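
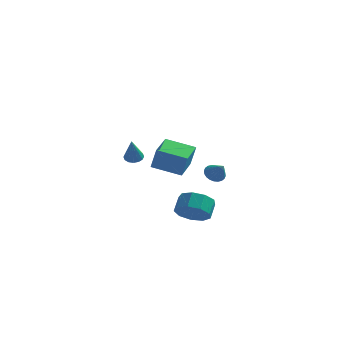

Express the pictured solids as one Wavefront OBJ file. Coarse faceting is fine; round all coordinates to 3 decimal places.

v 0.161 -1.145 -2.106
v 1.039 -0.87 -2.444
v 1.036 -0.06 -1.792
v 0.159 -0.335 -1.454
v 0.554 -0.581 -2.805
v 0.551 0.229 -2.153
v -0.115 -0.556 -2.839
v -0.118 0.254 -2.187
v -0.655 -0.807 -2.53
v -0.658 0.003 -1.878
v -0.812 -1.216 -2.023
v -0.815 -0.406 -1.37
v -0.514 -1.592 -1.555
v -0.517 -0.782 -0.902
v 0.1 -1.759 -1.345
v 0.097 -0.949 -0.692
v 0.743 -1.638 -1.491
v 0.74 -0.828 -0.839
v 1.114 -1.287 -1.925
v 1.111 -0.477 -1.273
v -3.433 2.837 -0.792
v -3.063 2.689 0.55
v -3.484 4.525 -0.592
v -3.114 4.377 0.75
v -1.726 2.943 -1.25
v -1.356 2.795 0.092
v -1.777 4.631 -1.05
v -1.407 4.483 0.292
v 0.054 3.137 -0.945
v 0.495 3.582 -1.017
v 0.686 2.643 -0.135
v 0.352 3.683 -0.844
v 0.164 3.701 -0.686
v -0.04 3.633 -0.568
v -0.23 3.49 -0.507
v -0.377 3.293 -0.513
v -0.459 3.072 -0.585
v -0.462 2.862 -0.711
v -0.386 2.693 -0.873
v -0.244 2.592 -1.046
v -0.056 2.574 -1.204
v 0.149 2.642 -1.322
v 0.339 2.785 -1.382
v 0.486 2.982 -1.377
v 0.567 3.203 -1.305
v 0.57 3.413 -1.179
v -2.205 -3.339 2.461
v -1.841 -3.639 2.269
v -2.075 -4.021 3.779
v -1.713 -3.43 2.365
v -1.717 -3.195 2.487
v -1.851 -2.999 2.602
v -2.081 -2.895 2.679
v -2.344 -2.909 2.698
v -2.57 -3.038 2.653
v -2.698 -3.248 2.557
v -2.694 -3.482 2.435
v -2.559 -3.678 2.321
v -2.33 -3.783 2.243
v -2.067 -3.769 2.225
f 2 1 5
f 2 5 3
f 3 5 6
f 3 6 4
f 5 1 7
f 5 7 6
f 6 7 8
f 6 8 4
f 7 1 9
f 7 9 8
f 8 9 10
f 8 10 4
f 9 1 11
f 9 11 10
f 10 11 12
f 10 12 4
f 11 1 13
f 11 13 12
f 12 13 14
f 12 14 4
f 13 1 15
f 13 15 14
f 14 15 16
f 14 16 4
f 15 1 17
f 15 17 16
f 16 17 18
f 16 18 4
f 17 1 19
f 17 19 18
f 18 19 20
f 18 20 4
f 19 1 2
f 19 2 20
f 20 2 3
f 20 3 4
f 22 24 21
f 25 22 21
f 21 24 23
f 23 25 21
f 22 28 24
f 26 22 25
f 26 28 22
f 24 28 23
f 27 25 23
f 23 28 27
f 27 26 25
f 28 26 27
f 30 29 32
f 30 32 31
f 32 29 33
f 32 33 31
f 33 29 34
f 33 34 31
f 34 29 35
f 34 35 31
f 35 29 36
f 35 36 31
f 36 29 37
f 36 37 31
f 37 29 38
f 37 38 31
f 38 29 39
f 38 39 31
f 39 29 40
f 39 40 31
f 40 29 41
f 40 41 31
f 41 29 42
f 41 42 31
f 42 29 43
f 42 43 31
f 43 29 44
f 43 44 31
f 44 29 45
f 44 45 31
f 45 29 46
f 45 46 31
f 46 29 30
f 46 30 31
f 48 47 50
f 48 50 49
f 50 47 51
f 50 51 49
f 51 47 52
f 51 52 49
f 52 47 53
f 52 53 49
f 53 47 54
f 53 54 49
f 54 47 55
f 54 55 49
f 55 47 56
f 55 56 49
f 56 47 57
f 56 57 49
f 57 47 58
f 57 58 49
f 58 47 59
f 58 59 49
f 59 47 60
f 59 60 49
f 60 47 48
f 60 48 49



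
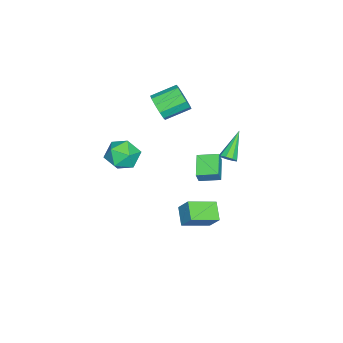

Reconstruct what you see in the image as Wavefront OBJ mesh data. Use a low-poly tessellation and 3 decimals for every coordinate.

v -0.825 2.369 -4.175
v -0.472 3.109 -3.089
v 0.209 2.933 -4.895
v 0.562 3.673 -3.81
v 0.358 0.947 -3.59
v 0.711 1.687 -2.505
v 1.392 1.511 -4.311
v 1.745 2.251 -3.225
v 0.424 2.308 1.359
v 0.776 2.252 2.153
v 0.111 3.591 1.589
v 0.463 3.534 2.383
v 1.857 2.766 0.757
v 2.209 2.709 1.551
v 1.544 4.048 0.987
v 1.896 3.992 1.781
v -1.83 -1.183 3.598
v -1.185 -1.103 4.345
v -2.146 0.244 5.029
v -2.79 0.163 4.282
v -0.996 -0.738 3.892
v -1.957 0.609 4.576
v -1.125 -0.543 3.327
v -2.086 0.804 4.011
v -1.524 -0.592 2.865
v -2.484 0.754 3.549
v -2.039 -0.868 2.683
v -3 0.479 3.367
v -2.474 -1.264 2.851
v -3.435 0.083 3.535
v -2.663 -1.629 3.304
v -3.624 -0.282 3.988
v -2.534 -1.824 3.869
v -3.495 -0.477 4.553
v -2.136 -1.774 4.331
v -3.096 -0.428 5.015
v -1.62 -1.499 4.513
v -2.581 -0.152 5.197
v -2.158 3.243 -0.24
v -1.837 3.635 0.099
v -3.822 3.397 1.16
v -2.058 3.842 -0.188
v -2.327 3.769 -0.498
v -2.516 3.45 -0.689
v -2.538 3.033 -0.669
v -2.382 2.715 -0.448
v -2.122 2.644 -0.131
v -1.878 2.853 0.136
v -1.765 3.244 0.226
v 3.643 -0.652 2.472
v 4.278 -1.581 2.854
v 2.042 -1.459 3.166
v 2.677 -2.388 3.548
v 2.807 -1.327 4.066
v 3.796 -0.828 3.637
v 2.524 -2.212 2.383
v 3.513 -1.713 1.954
v 3.586 -2.545 2.799
v 3.761 -1.999 3.839
v 2.559 -1.041 2.181
v 2.734 -0.495 3.221
f 2 4 1
f 5 2 1
f 1 4 3
f 3 5 1
f 2 8 4
f 6 2 5
f 6 8 2
f 4 8 3
f 7 5 3
f 3 8 7
f 7 6 5
f 8 6 7
f 10 12 9
f 13 10 9
f 9 12 11
f 11 13 9
f 10 16 12
f 14 10 13
f 14 16 10
f 12 16 11
f 15 13 11
f 11 16 15
f 15 14 13
f 16 14 15
f 18 17 21
f 18 21 19
f 19 21 22
f 19 22 20
f 21 17 23
f 21 23 22
f 22 23 24
f 22 24 20
f 23 17 25
f 23 25 24
f 24 25 26
f 24 26 20
f 25 17 27
f 25 27 26
f 26 27 28
f 26 28 20
f 27 17 29
f 27 29 28
f 28 29 30
f 28 30 20
f 29 17 31
f 29 31 30
f 30 31 32
f 30 32 20
f 31 17 33
f 31 33 32
f 32 33 34
f 32 34 20
f 33 17 35
f 33 35 34
f 34 35 36
f 34 36 20
f 35 17 37
f 35 37 36
f 36 37 38
f 36 38 20
f 37 17 18
f 37 18 38
f 38 18 19
f 38 19 20
f 40 39 42
f 40 42 41
f 42 39 43
f 42 43 41
f 43 39 44
f 43 44 41
f 44 39 45
f 44 45 41
f 45 39 46
f 45 46 41
f 46 39 47
f 46 47 41
f 47 39 48
f 47 48 41
f 48 39 49
f 48 49 41
f 49 39 40
f 49 40 41
f 50 61 55
f 50 55 51
f 50 51 57
f 50 57 60
f 50 60 61
f 51 55 59
f 55 61 54
f 61 60 52
f 60 57 56
f 57 51 58
f 53 59 54
f 53 54 52
f 53 52 56
f 53 56 58
f 53 58 59
f 54 59 55
f 52 54 61
f 56 52 60
f 58 56 57
f 59 58 51



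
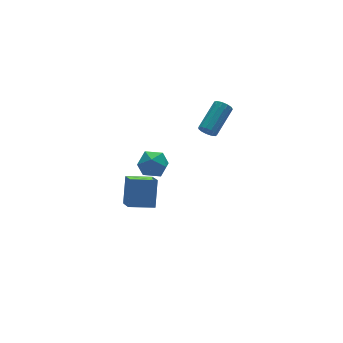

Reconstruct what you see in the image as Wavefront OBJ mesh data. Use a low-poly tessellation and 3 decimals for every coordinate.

v -0.789 1.864 -0.653
v -0.143 1.423 -1.222
v -0.737 0.657 0.342
v -0.091 0.216 -0.227
v 0.158 1.014 0.259
v 0.126 1.76 -0.356
v -1.006 0.32 -0.524
v -1.038 1.066 -1.139
v -0.277 0.469 -1.142
v 0.442 0.898 -0.659
v -1.322 1.182 -0.221
v -0.603 1.611 0.262
v 2.075 -0.399 2.295
v 2.423 -0.637 1.941
v 3.932 0.241 2.831
v 3.585 0.479 3.185
v 2.34 -0.367 1.814
v 3.849 0.512 2.704
v 2.174 -0.107 1.84
v 3.683 0.772 2.729
v 1.976 0.06 2.01
v 3.485 0.939 2.9
v 1.81 0.082 2.271
v 3.319 0.96 3.16
v 1.728 -0.05 2.539
v 3.237 0.829 3.429
v 1.756 -0.292 2.73
v 3.266 0.587 3.62
v 1.886 -0.569 2.783
v 3.395 0.31 3.673
v 2.076 -0.791 2.681
v 3.585 0.087 3.571
v 2.266 -0.89 2.456
v 3.775 -0.011 3.346
v 2.395 -0.832 2.181
v 3.904 0.047 3.07
v -3.264 -3.718 1.274
v -3.532 -4.735 1.93
v -4.539 -3.222 1.52
v -4.808 -4.239 2.176
v -2.712 -2.981 2.644
v -2.981 -3.998 3.3
v -3.988 -2.485 2.89
v -4.256 -3.502 3.546
f 1 12 6
f 1 6 2
f 1 2 8
f 1 8 11
f 1 11 12
f 2 6 10
f 6 12 5
f 12 11 3
f 11 8 7
f 8 2 9
f 4 10 5
f 4 5 3
f 4 3 7
f 4 7 9
f 4 9 10
f 5 10 6
f 3 5 12
f 7 3 11
f 9 7 8
f 10 9 2
f 14 13 17
f 14 17 15
f 15 17 18
f 15 18 16
f 17 13 19
f 17 19 18
f 18 19 20
f 18 20 16
f 19 13 21
f 19 21 20
f 20 21 22
f 20 22 16
f 21 13 23
f 21 23 22
f 22 23 24
f 22 24 16
f 23 13 25
f 23 25 24
f 24 25 26
f 24 26 16
f 25 13 27
f 25 27 26
f 26 27 28
f 26 28 16
f 27 13 29
f 27 29 28
f 28 29 30
f 28 30 16
f 29 13 31
f 29 31 30
f 30 31 32
f 30 32 16
f 31 13 33
f 31 33 32
f 32 33 34
f 32 34 16
f 33 13 35
f 33 35 34
f 34 35 36
f 34 36 16
f 35 13 14
f 35 14 36
f 36 14 15
f 36 15 16
f 38 40 37
f 41 38 37
f 37 40 39
f 39 41 37
f 38 44 40
f 42 38 41
f 42 44 38
f 40 44 39
f 43 41 39
f 39 44 43
f 43 42 41
f 44 42 43



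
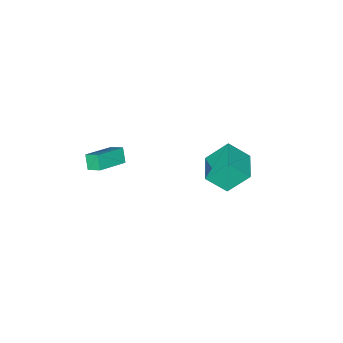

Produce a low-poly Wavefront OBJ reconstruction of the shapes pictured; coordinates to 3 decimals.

v 3.338 -2.352 4.273
v 3.163 -1.589 4.696
v 1.532 -2.36 3.539
v 1.357 -1.597 3.962
v 3.643 -1.863 3.518
v 3.468 -1.1 3.941
v 1.837 -1.871 2.784
v 1.662 -1.108 3.207
v -4.419 0.571 -1.02
v -5.322 1.43 0.333
v -3.11 1.834 -0.949
v -4.013 2.693 0.404
v -3.607 -0.333 0.096
v -4.51 0.526 1.449
v -2.298 0.93 0.167
v -3.201 1.789 1.52
f 2 4 1
f 5 2 1
f 1 4 3
f 3 5 1
f 2 8 4
f 6 2 5
f 6 8 2
f 4 8 3
f 7 5 3
f 3 8 7
f 7 6 5
f 8 6 7
f 10 12 9
f 13 10 9
f 9 12 11
f 11 13 9
f 10 16 12
f 14 10 13
f 14 16 10
f 12 16 11
f 15 13 11
f 11 16 15
f 15 14 13
f 16 14 15



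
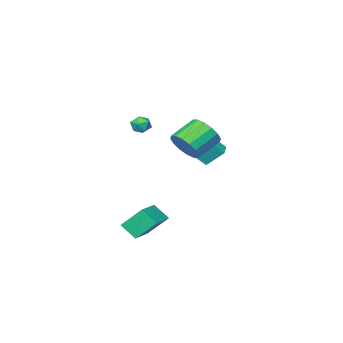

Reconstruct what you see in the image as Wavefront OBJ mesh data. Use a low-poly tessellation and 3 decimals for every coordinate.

v 0.807 -1.044 2.275
v 1.392 -1.289 2.177
v 0.388 -1.831 1.743
v 0.973 -2.076 1.645
v 0.72 -2.078 2.234
v 0.978 -1.591 2.563
v 0.802 -1.529 1.357
v 1.06 -1.042 1.686
v 1.388 -1.588 1.609
v 1.338 -1.927 2.151
v 0.442 -1.193 1.769
v 0.392 -1.532 2.311
v -3.554 0.348 -0.208
v -2.655 -0.45 0.965
v -2.851 0.94 -0.345
v -1.951 0.142 0.829
v -3.029 -0.502 -1.189
v -2.129 -1.3 -0.015
v -2.325 0.09 -1.325
v -1.426 -0.708 -0.152
v 2.146 3.265 1.847
v 2.529 2.673 2.556
v 1.157 2.823 3.422
v 0.774 3.415 2.713
v 2.668 3.152 2.692
v 1.295 3.302 3.559
v 2.667 3.662 2.603
v 1.294 3.812 3.469
v 2.526 4.065 2.31
v 1.154 4.215 3.177
v 2.284 4.254 1.894
v 0.912 4.404 2.76
v 2.005 4.178 1.464
v 0.632 4.328 2.331
v 1.763 3.857 1.138
v 0.391 4.007 2.004
v 1.625 3.378 1.001
v 0.252 3.528 1.868
v 1.626 2.868 1.091
v 0.253 3.018 1.957
v 1.766 2.465 1.383
v 0.394 2.615 2.25
v 2.008 2.276 1.8
v 0.636 2.426 2.666
v 2.288 2.352 2.229
v 0.915 2.502 3.096
v 3.58 0.891 -3.645
v 2.851 1.713 -2.51
v 3.287 1.703 -4.421
v 2.559 2.525 -3.285
v 5.221 1.835 -3.275
v 4.493 2.657 -2.139
v 4.929 2.647 -4.05
v 4.2 3.469 -2.915
f 1 12 6
f 1 6 2
f 1 2 8
f 1 8 11
f 1 11 12
f 2 6 10
f 6 12 5
f 12 11 3
f 11 8 7
f 8 2 9
f 4 10 5
f 4 5 3
f 4 3 7
f 4 7 9
f 4 9 10
f 5 10 6
f 3 5 12
f 7 3 11
f 9 7 8
f 10 9 2
f 14 16 13
f 17 14 13
f 13 16 15
f 15 17 13
f 14 20 16
f 18 14 17
f 18 20 14
f 16 20 15
f 19 17 15
f 15 20 19
f 19 18 17
f 20 18 19
f 22 21 25
f 22 25 23
f 23 25 26
f 23 26 24
f 25 21 27
f 25 27 26
f 26 27 28
f 26 28 24
f 27 21 29
f 27 29 28
f 28 29 30
f 28 30 24
f 29 21 31
f 29 31 30
f 30 31 32
f 30 32 24
f 31 21 33
f 31 33 32
f 32 33 34
f 32 34 24
f 33 21 35
f 33 35 34
f 34 35 36
f 34 36 24
f 35 21 37
f 35 37 36
f 36 37 38
f 36 38 24
f 37 21 39
f 37 39 38
f 38 39 40
f 38 40 24
f 39 21 41
f 39 41 40
f 40 41 42
f 40 42 24
f 41 21 43
f 41 43 42
f 42 43 44
f 42 44 24
f 43 21 45
f 43 45 44
f 44 45 46
f 44 46 24
f 45 21 22
f 45 22 46
f 46 22 23
f 46 23 24
f 48 50 47
f 51 48 47
f 47 50 49
f 49 51 47
f 48 54 50
f 52 48 51
f 52 54 48
f 50 54 49
f 53 51 49
f 49 54 53
f 53 52 51
f 54 52 53



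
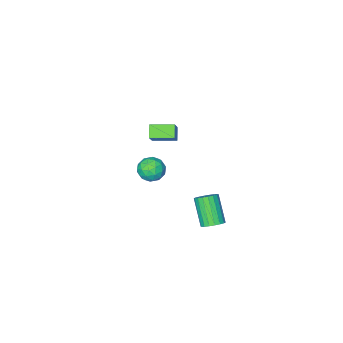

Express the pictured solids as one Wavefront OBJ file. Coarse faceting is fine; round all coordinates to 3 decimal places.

v 1.621 2.065 -4.528
v 2.12 2.391 -4.142
v 1.758 1.201 -2.667
v 1.259 0.875 -3.052
v 1.859 2.556 -4.074
v 1.497 1.366 -2.598
v 1.551 2.623 -4.095
v 1.189 1.433 -2.619
v 1.257 2.58 -4.202
v 0.895 1.39 -2.726
v 1.035 2.435 -4.374
v 0.673 1.245 -2.898
v 0.929 2.216 -4.576
v 0.567 1.027 -3.1
v 0.96 1.968 -4.768
v 0.598 0.778 -3.293
v 1.122 1.739 -4.913
v 0.76 0.549 -3.438
v 1.383 1.574 -4.982
v 1.021 0.384 -3.506
v 1.691 1.507 -4.961
v 1.329 0.317 -3.485
v 1.985 1.55 -4.854
v 1.623 0.36 -3.378
v 2.207 1.695 -4.682
v 1.845 0.505 -3.206
v 2.313 1.913 -4.48
v 1.951 0.724 -3.004
v 2.282 2.162 -4.287
v 1.92 0.972 -2.812
v 3.09 -1.011 -1.782
v 3.619 -1.365 -1.17
v 2.621 -2.315 -2.13
v 3.15 -2.669 -1.518
v 2.453 -2.185 -1.273
v 2.743 -1.379 -1.058
v 3.497 -2.301 -2.242
v 3.787 -1.495 -2.027
v 3.871 -2.162 -1.454
v 3.226 -2.09 -0.855
v 3.014 -1.59 -2.445
v 2.369 -1.518 -1.846
v 3.395 -1.073 -1.445
v 2.845 -2.607 -1.855
v 2.435 -2.322 -1.711
v 2.746 -2.53 -1.351
v 2.88 -1.082 -1.379
v 3.192 -1.29 -1.02
v 2.507 -1.772 -1.08
v 3.048 -2.39 -2.28
v 3.36 -2.598 -1.921
v 3.494 -1.15 -1.949
v 3.805 -1.358 -1.589
v 3.733 -1.908 -2.22
v 3.855 -1.75 -1.253
v 3.579 -2.517 -1.457
v 3.783 -2.3 -1.883
v 3.953 -1.826 -1.756
v 3.475 -1.708 -0.9
v 3.2 -2.474 -1.105
v 2.79 -2.19 -0.961
v 2.96 -1.716 -0.835
v 3.623 -2.176 -1.068
v 3.04 -1.206 -2.195
v 2.765 -1.972 -2.4
v 3.28 -1.964 -2.465
v 3.45 -1.49 -2.339
v 2.661 -1.163 -1.843
v 2.385 -1.93 -2.047
v 2.287 -1.854 -1.544
v 2.457 -1.38 -1.417
v 2.617 -1.504 -2.232
v 3.777 -0.737 3.191
v 4.44 -0.049 4.242
v 2.716 0.141 3.287
v 3.379 0.828 4.337
v 4.161 -0.208 2.603
v 4.824 0.479 3.653
v 3.1 0.669 2.698
v 3.763 1.357 3.749
f 2 1 5
f 2 5 3
f 3 5 6
f 3 6 4
f 5 1 7
f 5 7 6
f 6 7 8
f 6 8 4
f 7 1 9
f 7 9 8
f 8 9 10
f 8 10 4
f 9 1 11
f 9 11 10
f 10 11 12
f 10 12 4
f 11 1 13
f 11 13 12
f 12 13 14
f 12 14 4
f 13 1 15
f 13 15 14
f 14 15 16
f 14 16 4
f 15 1 17
f 15 17 16
f 16 17 18
f 16 18 4
f 17 1 19
f 17 19 18
f 18 19 20
f 18 20 4
f 19 1 21
f 19 21 20
f 20 21 22
f 20 22 4
f 21 1 23
f 21 23 22
f 22 23 24
f 22 24 4
f 23 1 25
f 23 25 24
f 24 25 26
f 24 26 4
f 25 1 27
f 25 27 26
f 26 27 28
f 26 28 4
f 27 1 29
f 27 29 28
f 28 29 30
f 28 30 4
f 29 1 2
f 29 2 30
f 30 2 3
f 30 3 4
f 31 68 47
f 68 42 71
f 47 71 36
f 68 71 47
f 31 47 43
f 47 36 48
f 43 48 32
f 47 48 43
f 31 43 52
f 43 32 53
f 52 53 38
f 43 53 52
f 31 52 64
f 52 38 67
f 64 67 41
f 52 67 64
f 31 64 68
f 64 41 72
f 68 72 42
f 64 72 68
f 32 48 59
f 48 36 62
f 59 62 40
f 48 62 59
f 36 71 49
f 71 42 70
f 49 70 35
f 71 70 49
f 42 72 69
f 72 41 65
f 69 65 33
f 72 65 69
f 41 67 66
f 67 38 54
f 66 54 37
f 67 54 66
f 38 53 58
f 53 32 55
f 58 55 39
f 53 55 58
f 34 60 46
f 60 40 61
f 46 61 35
f 60 61 46
f 34 46 44
f 46 35 45
f 44 45 33
f 46 45 44
f 34 44 51
f 44 33 50
f 51 50 37
f 44 50 51
f 34 51 56
f 51 37 57
f 56 57 39
f 51 57 56
f 34 56 60
f 56 39 63
f 60 63 40
f 56 63 60
f 35 61 49
f 61 40 62
f 49 62 36
f 61 62 49
f 33 45 69
f 45 35 70
f 69 70 42
f 45 70 69
f 37 50 66
f 50 33 65
f 66 65 41
f 50 65 66
f 39 57 58
f 57 37 54
f 58 54 38
f 57 54 58
f 40 63 59
f 63 39 55
f 59 55 32
f 63 55 59
f 74 76 73
f 77 74 73
f 73 76 75
f 75 77 73
f 74 80 76
f 78 74 77
f 78 80 74
f 76 80 75
f 79 77 75
f 75 80 79
f 79 78 77
f 80 78 79



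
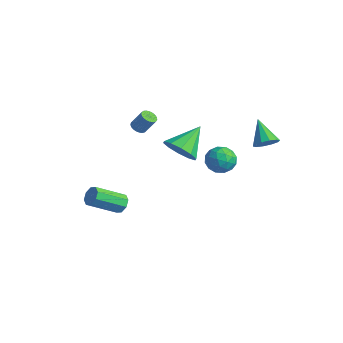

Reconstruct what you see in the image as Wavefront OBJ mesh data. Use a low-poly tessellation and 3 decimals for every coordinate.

v -1.772 4.184 -1.852
v -1.262 4.112 -1.045
v -0.878 3.108 -2.515
v -0.368 3.036 -1.708
v -1.272 2.724 -1.732
v -1.825 3.389 -1.322
v -0.315 3.831 -2.238
v -0.868 4.496 -1.828
v -0.362 3.894 -1.284
v -0.953 3.209 -0.971
v -1.187 4.011 -2.589
v -1.778 3.326 -2.276
v -1.596 4.242 -1.39
v -0.544 2.978 -2.17
v -1.076 2.794 -2.184
v -0.776 2.752 -1.71
v -1.927 3.817 -1.553
v -1.627 3.775 -1.079
v -1.632 2.959 -1.483
v -0.513 3.445 -2.481
v -0.213 3.403 -2.007
v -1.364 4.468 -1.85
v -1.064 4.426 -1.376
v -0.508 4.261 -2.077
v -0.767 4.072 -1.057
v -0.241 3.439 -1.446
v -0.21 3.907 -1.758
v -0.535 4.298 -1.517
v -1.114 3.669 -0.873
v -0.588 3.037 -1.263
v -1.12 2.854 -1.277
v -1.445 3.244 -1.036
v -0.585 3.541 -1.013
v -1.552 4.183 -2.297
v -1.026 3.551 -2.687
v -0.695 3.976 -2.524
v -1.02 4.366 -2.283
v -1.899 3.781 -2.114
v -1.373 3.148 -2.503
v -1.605 2.922 -2.043
v -1.93 3.313 -1.802
v -1.555 3.679 -2.547
v -1.828 -2.449 -3.397
v -1.434 -2.257 -2.93
v -1.878 -3.898 -1.877
v -2.272 -4.091 -2.343
v -1.892 -2.093 -2.869
v -2.336 -3.735 -1.815
v -2.312 -2.139 -3.116
v -2.756 -3.78 -2.063
v -2.449 -2.366 -3.528
v -2.893 -4.007 -2.475
v -2.222 -2.642 -3.863
v -2.666 -4.283 -2.81
v -1.764 -2.805 -3.925
v -2.208 -4.447 -2.871
v -1.344 -2.76 -3.677
v -1.788 -4.401 -2.624
v -1.207 -2.533 -3.265
v -1.651 -4.174 -2.212
v -3.529 -0.163 0.973
v -3.192 -0.531 0.947
v -2.694 -0.145 1.921
v -3.031 0.223 1.947
v -3.099 -0.38 0.839
v -2.601 0.007 1.813
v -3.08 -0.19 0.754
v -2.582 0.196 1.728
v -3.139 0.003 0.708
v -2.641 0.39 1.682
v -3.266 0.168 0.707
v -2.768 0.555 1.681
v -3.438 0.276 0.752
v -2.94 0.662 1.726
v -3.625 0.308 0.836
v -3.127 0.694 1.81
v -3.796 0.258 0.943
v -3.299 0.644 1.917
v -3.921 0.136 1.055
v -3.423 0.522 2.029
v -3.978 -0.038 1.153
v -3.48 0.348 2.127
v -3.958 -0.234 1.22
v -3.46 0.152 2.194
v -3.863 -0.418 1.245
v -3.365 -0.031 2.219
v -3.71 -0.557 1.222
v -3.212 -0.171 2.196
v -3.526 -0.628 1.156
v -3.028 -0.242 2.13
v -3.343 -0.619 1.059
v -2.845 -0.233 2.033
v 0.468 -0.23 1.249
v 1.44 0.146 1.009
v 0.152 1.33 2.411
v 1.012 0.389 0.567
v 0.376 0.395 0.385
v -0.225 0.162 0.534
v -0.561 -0.22 0.956
v -0.505 -0.606 1.49
v -0.077 -0.848 1.932
v 0.559 -0.855 2.113
v 1.16 -0.622 1.964
v 1.497 -0.24 1.542
v 3.014 3.554 1.777
v 3.492 3.388 2.317
v 1.826 3.866 2.923
v 3.526 3.835 2.23
v 3.365 4.176 1.971
v 3.069 4.279 1.637
v 2.753 4.105 1.357
v 2.536 3.72 1.237
v 2.501 3.272 1.323
v 2.663 2.932 1.582
v 2.958 2.829 1.916
v 3.275 3.003 2.197
f 1 38 17
f 38 12 41
f 17 41 6
f 38 41 17
f 1 17 13
f 17 6 18
f 13 18 2
f 17 18 13
f 1 13 22
f 13 2 23
f 22 23 8
f 13 23 22
f 1 22 34
f 22 8 37
f 34 37 11
f 22 37 34
f 1 34 38
f 34 11 42
f 38 42 12
f 34 42 38
f 2 18 29
f 18 6 32
f 29 32 10
f 18 32 29
f 6 41 19
f 41 12 40
f 19 40 5
f 41 40 19
f 12 42 39
f 42 11 35
f 39 35 3
f 42 35 39
f 11 37 36
f 37 8 24
f 36 24 7
f 37 24 36
f 8 23 28
f 23 2 25
f 28 25 9
f 23 25 28
f 4 30 16
f 30 10 31
f 16 31 5
f 30 31 16
f 4 16 14
f 16 5 15
f 14 15 3
f 16 15 14
f 4 14 21
f 14 3 20
f 21 20 7
f 14 20 21
f 4 21 26
f 21 7 27
f 26 27 9
f 21 27 26
f 4 26 30
f 26 9 33
f 30 33 10
f 26 33 30
f 5 31 19
f 31 10 32
f 19 32 6
f 31 32 19
f 3 15 39
f 15 5 40
f 39 40 12
f 15 40 39
f 7 20 36
f 20 3 35
f 36 35 11
f 20 35 36
f 9 27 28
f 27 7 24
f 28 24 8
f 27 24 28
f 10 33 29
f 33 9 25
f 29 25 2
f 33 25 29
f 44 43 47
f 44 47 45
f 45 47 48
f 45 48 46
f 47 43 49
f 47 49 48
f 48 49 50
f 48 50 46
f 49 43 51
f 49 51 50
f 50 51 52
f 50 52 46
f 51 43 53
f 51 53 52
f 52 53 54
f 52 54 46
f 53 43 55
f 53 55 54
f 54 55 56
f 54 56 46
f 55 43 57
f 55 57 56
f 56 57 58
f 56 58 46
f 57 43 59
f 57 59 58
f 58 59 60
f 58 60 46
f 59 43 44
f 59 44 60
f 60 44 45
f 60 45 46
f 62 61 65
f 62 65 63
f 63 65 66
f 63 66 64
f 65 61 67
f 65 67 66
f 66 67 68
f 66 68 64
f 67 61 69
f 67 69 68
f 68 69 70
f 68 70 64
f 69 61 71
f 69 71 70
f 70 71 72
f 70 72 64
f 71 61 73
f 71 73 72
f 72 73 74
f 72 74 64
f 73 61 75
f 73 75 74
f 74 75 76
f 74 76 64
f 75 61 77
f 75 77 76
f 76 77 78
f 76 78 64
f 77 61 79
f 77 79 78
f 78 79 80
f 78 80 64
f 79 61 81
f 79 81 80
f 80 81 82
f 80 82 64
f 81 61 83
f 81 83 82
f 82 83 84
f 82 84 64
f 83 61 85
f 83 85 84
f 84 85 86
f 84 86 64
f 85 61 87
f 85 87 86
f 86 87 88
f 86 88 64
f 87 61 89
f 87 89 88
f 88 89 90
f 88 90 64
f 89 61 91
f 89 91 90
f 90 91 92
f 90 92 64
f 91 61 62
f 91 62 92
f 92 62 63
f 92 63 64
f 94 93 96
f 94 96 95
f 96 93 97
f 96 97 95
f 97 93 98
f 97 98 95
f 98 93 99
f 98 99 95
f 99 93 100
f 99 100 95
f 100 93 101
f 100 101 95
f 101 93 102
f 101 102 95
f 102 93 103
f 102 103 95
f 103 93 104
f 103 104 95
f 104 93 94
f 104 94 95
f 106 105 108
f 106 108 107
f 108 105 109
f 108 109 107
f 109 105 110
f 109 110 107
f 110 105 111
f 110 111 107
f 111 105 112
f 111 112 107
f 112 105 113
f 112 113 107
f 113 105 114
f 113 114 107
f 114 105 115
f 114 115 107
f 115 105 116
f 115 116 107
f 116 105 106
f 116 106 107



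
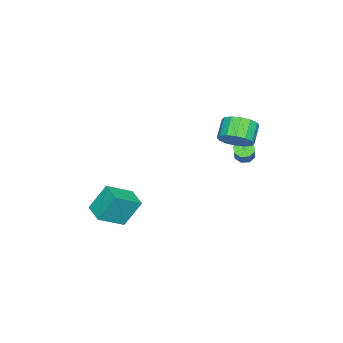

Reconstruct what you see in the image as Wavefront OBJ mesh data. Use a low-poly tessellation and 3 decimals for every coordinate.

v 2.893 -4.214 -3.911
v 2.374 -3.473 -2.424
v 1.705 -3.355 -4.753
v 1.186 -2.615 -3.266
v 3.694 -3.285 -4.094
v 3.175 -2.545 -2.607
v 2.506 -2.427 -4.936
v 1.987 -1.686 -3.449
v -0.702 2.697 -0.256
v -0.462 3.072 -0.578
v 0.263 3.338 0.274
v 0.022 2.963 0.596
v -0.781 3.232 -0.356
v -0.057 3.498 0.496
v -1.055 3.078 -0.076
v -0.33 3.345 0.777
v -1.122 2.701 0.099
v -0.397 2.968 0.952
v -0.943 2.322 0.066
v -0.218 2.588 0.918
v -0.623 2.162 -0.156
v 0.101 2.428 0.696
v -0.35 2.315 -0.437
v 0.375 2.582 0.416
v -0.283 2.692 -0.612
v 0.442 2.959 0.241
v 1.334 3.058 1.878
v 1.895 3.323 2.557
v 0.988 3.187 3.361
v 0.426 2.922 2.682
v 1.695 3.725 2.399
v 0.787 3.589 3.202
v 1.398 3.948 2.101
v 0.49 3.813 2.904
v 1.084 3.933 1.743
v 0.176 3.797 2.547
v 0.837 3.683 1.422
v -0.071 3.548 2.226
v 0.723 3.266 1.223
v -0.185 3.13 2.026
v 0.772 2.793 1.199
v -0.135 2.657 2.003
v 0.973 2.391 1.358
v 0.065 2.255 2.161
v 1.27 2.167 1.656
v 0.362 2.032 2.459
v 1.584 2.183 2.013
v 0.676 2.047 2.817
v 1.831 2.432 2.334
v 0.923 2.297 3.138
v 1.945 2.85 2.534
v 1.037 2.714 3.337
f 2 4 1
f 5 2 1
f 1 4 3
f 3 5 1
f 2 8 4
f 6 2 5
f 6 8 2
f 4 8 3
f 7 5 3
f 3 8 7
f 7 6 5
f 8 6 7
f 10 9 13
f 10 13 11
f 11 13 14
f 11 14 12
f 13 9 15
f 13 15 14
f 14 15 16
f 14 16 12
f 15 9 17
f 15 17 16
f 16 17 18
f 16 18 12
f 17 9 19
f 17 19 18
f 18 19 20
f 18 20 12
f 19 9 21
f 19 21 20
f 20 21 22
f 20 22 12
f 21 9 23
f 21 23 22
f 22 23 24
f 22 24 12
f 23 9 25
f 23 25 24
f 24 25 26
f 24 26 12
f 25 9 10
f 25 10 26
f 26 10 11
f 26 11 12
f 28 27 31
f 28 31 29
f 29 31 32
f 29 32 30
f 31 27 33
f 31 33 32
f 32 33 34
f 32 34 30
f 33 27 35
f 33 35 34
f 34 35 36
f 34 36 30
f 35 27 37
f 35 37 36
f 36 37 38
f 36 38 30
f 37 27 39
f 37 39 38
f 38 39 40
f 38 40 30
f 39 27 41
f 39 41 40
f 40 41 42
f 40 42 30
f 41 27 43
f 41 43 42
f 42 43 44
f 42 44 30
f 43 27 45
f 43 45 44
f 44 45 46
f 44 46 30
f 45 27 47
f 45 47 46
f 46 47 48
f 46 48 30
f 47 27 49
f 47 49 48
f 48 49 50
f 48 50 30
f 49 27 51
f 49 51 50
f 50 51 52
f 50 52 30
f 51 27 28
f 51 28 52
f 52 28 29
f 52 29 30



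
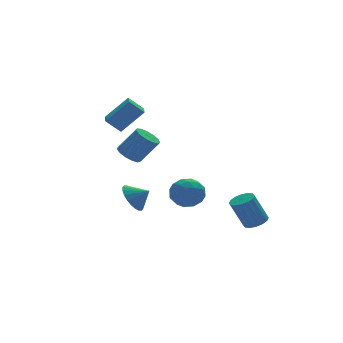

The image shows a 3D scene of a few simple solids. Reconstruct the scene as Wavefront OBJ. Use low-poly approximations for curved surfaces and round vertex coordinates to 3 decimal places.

v -2.893 -0.358 -1.495
v -2.348 -0.578 -2.377
v -2.087 -0.882 -0.865
v -2.19 -0.21 -2.274
v -2.138 0.135 -2.052
v -2.202 0.405 -1.745
v -2.37 0.56 -1.401
v -2.619 0.574 -1.07
v -2.909 0.447 -0.804
v -3.197 0.197 -0.644
v -3.438 -0.137 -0.613
v -3.597 -0.505 -0.716
v -3.649 -0.85 -0.938
v -3.585 -1.121 -1.244
v -3.416 -1.275 -1.589
v -3.168 -1.289 -1.919
v -2.878 -1.162 -2.185
v -2.59 -0.912 -2.346
v 4.038 -2.446 -3.876
v 4.423 -3.108 -3.612
v 3.608 -2.836 -1.74
v 3.222 -2.174 -2.004
v 4.69 -2.791 -3.542
v 3.874 -2.519 -1.67
v 4.781 -2.383 -3.561
v 3.966 -2.111 -1.689
v 4.674 -1.991 -3.665
v 3.859 -1.719 -1.793
v 4.396 -1.721 -3.825
v 3.58 -1.449 -1.953
v 4.022 -1.646 -3.999
v 3.206 -1.374 -2.127
v 3.652 -1.784 -4.14
v 2.837 -1.512 -2.268
v 3.386 -2.101 -4.21
v 2.57 -1.829 -2.338
v 3.294 -2.509 -4.191
v 2.479 -2.237 -2.319
v 3.401 -2.901 -4.087
v 2.586 -2.629 -2.215
v 3.68 -3.171 -3.927
v 2.864 -2.899 -2.055
v 4.054 -3.246 -3.753
v 3.238 -2.974 -1.881
v -4.298 -3.064 3.194
v -3.611 -2.971 2.756
v -2.636 -3.422 4.187
v -3.322 -3.516 4.626
v -3.7 -2.56 2.946
v -2.725 -3.011 4.378
v -3.98 -2.309 3.216
v -3.005 -2.76 4.647
v -4.36 -2.298 3.478
v -3.385 -2.749 4.91
v -4.72 -2.53 3.65
v -3.745 -2.981 5.082
v -4.946 -2.932 3.678
v -3.971 -3.383 5.109
v -4.967 -3.376 3.552
v -3.991 -3.827 4.983
v -4.774 -3.721 3.312
v -3.799 -4.172 4.744
v -4.431 -3.858 3.035
v -3.456 -4.309 4.467
v -4.045 -3.742 2.808
v -3.07 -4.194 4.24
v -3.739 -3.412 2.704
v -2.764 -3.863 4.136
v -0.374 -0.401 -0.798
v 0.529 0.2 -1.166
v 0.191 -1.86 -1.794
v 1.094 -1.259 -2.162
v 1.03 -1.583 -1.065
v 0.681 -0.681 -0.449
v 0.039 -0.979 -2.511
v -0.31 -0.077 -1.895
v 0.785 -0.157 -2.225
v 1.397 -0.53 -1.331
v -0.677 -1.13 -1.629
v -0.065 -1.503 -0.735
v 0.028 0.027 -0.895
v 0.692 -1.687 -2.065
v 0.654 -1.878 -1.42
v 1.185 -1.525 -1.637
v 0.117 -0.49 -0.473
v 0.648 -0.137 -0.689
v 0.942 -1.185 -0.63
v 0.072 -1.523 -2.271
v 0.603 -1.17 -2.487
v -0.465 -0.135 -1.323
v 0.066 0.218 -1.54
v -0.222 -0.475 -2.33
v 0.709 0.171 -1.733
v 1.041 -0.687 -2.319
v 0.421 -0.522 -2.524
v 0.216 0.008 -2.162
v 1.069 -0.048 -1.208
v 1.401 -0.906 -1.793
v 1.364 -1.096 -1.148
v 1.158 -0.566 -0.786
v 1.219 -0.258 -1.83
v -0.681 -0.754 -1.167
v -0.349 -1.612 -1.752
v -0.438 -1.094 -2.174
v -0.644 -0.564 -1.812
v -0.321 -0.973 -0.641
v 0.011 -1.831 -1.227
v 0.504 -1.668 -0.798
v 0.299 -1.138 -0.436
v -0.499 -1.402 -1.13
v -3.301 2.645 3.694
v -1.951 2.281 5.166
v -2.835 3.818 3.557
v -1.485 3.454 5.029
v -2.495 2.226 2.851
v -1.145 1.862 4.323
v -2.029 3.399 2.714
v -0.679 3.035 4.186
f 2 1 4
f 2 4 3
f 4 1 5
f 4 5 3
f 5 1 6
f 5 6 3
f 6 1 7
f 6 7 3
f 7 1 8
f 7 8 3
f 8 1 9
f 8 9 3
f 9 1 10
f 9 10 3
f 10 1 11
f 10 11 3
f 11 1 12
f 11 12 3
f 12 1 13
f 12 13 3
f 13 1 14
f 13 14 3
f 14 1 15
f 14 15 3
f 15 1 16
f 15 16 3
f 16 1 17
f 16 17 3
f 17 1 18
f 17 18 3
f 18 1 2
f 18 2 3
f 20 19 23
f 20 23 21
f 21 23 24
f 21 24 22
f 23 19 25
f 23 25 24
f 24 25 26
f 24 26 22
f 25 19 27
f 25 27 26
f 26 27 28
f 26 28 22
f 27 19 29
f 27 29 28
f 28 29 30
f 28 30 22
f 29 19 31
f 29 31 30
f 30 31 32
f 30 32 22
f 31 19 33
f 31 33 32
f 32 33 34
f 32 34 22
f 33 19 35
f 33 35 34
f 34 35 36
f 34 36 22
f 35 19 37
f 35 37 36
f 36 37 38
f 36 38 22
f 37 19 39
f 37 39 38
f 38 39 40
f 38 40 22
f 39 19 41
f 39 41 40
f 40 41 42
f 40 42 22
f 41 19 43
f 41 43 42
f 42 43 44
f 42 44 22
f 43 19 20
f 43 20 44
f 44 20 21
f 44 21 22
f 46 45 49
f 46 49 47
f 47 49 50
f 47 50 48
f 49 45 51
f 49 51 50
f 50 51 52
f 50 52 48
f 51 45 53
f 51 53 52
f 52 53 54
f 52 54 48
f 53 45 55
f 53 55 54
f 54 55 56
f 54 56 48
f 55 45 57
f 55 57 56
f 56 57 58
f 56 58 48
f 57 45 59
f 57 59 58
f 58 59 60
f 58 60 48
f 59 45 61
f 59 61 60
f 60 61 62
f 60 62 48
f 61 45 63
f 61 63 62
f 62 63 64
f 62 64 48
f 63 45 65
f 63 65 64
f 64 65 66
f 64 66 48
f 65 45 67
f 65 67 66
f 66 67 68
f 66 68 48
f 67 45 46
f 67 46 68
f 68 46 47
f 68 47 48
f 69 106 85
f 106 80 109
f 85 109 74
f 106 109 85
f 69 85 81
f 85 74 86
f 81 86 70
f 85 86 81
f 69 81 90
f 81 70 91
f 90 91 76
f 81 91 90
f 69 90 102
f 90 76 105
f 102 105 79
f 90 105 102
f 69 102 106
f 102 79 110
f 106 110 80
f 102 110 106
f 70 86 97
f 86 74 100
f 97 100 78
f 86 100 97
f 74 109 87
f 109 80 108
f 87 108 73
f 109 108 87
f 80 110 107
f 110 79 103
f 107 103 71
f 110 103 107
f 79 105 104
f 105 76 92
f 104 92 75
f 105 92 104
f 76 91 96
f 91 70 93
f 96 93 77
f 91 93 96
f 72 98 84
f 98 78 99
f 84 99 73
f 98 99 84
f 72 84 82
f 84 73 83
f 82 83 71
f 84 83 82
f 72 82 89
f 82 71 88
f 89 88 75
f 82 88 89
f 72 89 94
f 89 75 95
f 94 95 77
f 89 95 94
f 72 94 98
f 94 77 101
f 98 101 78
f 94 101 98
f 73 99 87
f 99 78 100
f 87 100 74
f 99 100 87
f 71 83 107
f 83 73 108
f 107 108 80
f 83 108 107
f 75 88 104
f 88 71 103
f 104 103 79
f 88 103 104
f 77 95 96
f 95 75 92
f 96 92 76
f 95 92 96
f 78 101 97
f 101 77 93
f 97 93 70
f 101 93 97
f 112 114 111
f 115 112 111
f 111 114 113
f 113 115 111
f 112 118 114
f 116 112 115
f 116 118 112
f 114 118 113
f 117 115 113
f 113 118 117
f 117 116 115
f 118 116 117



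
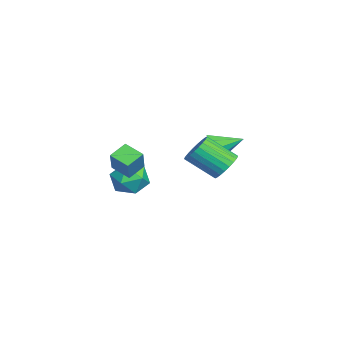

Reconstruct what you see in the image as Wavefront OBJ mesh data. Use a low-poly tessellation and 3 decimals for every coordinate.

v -2.583 1.627 -1.057
v -2.16 1.966 -1.897
v -2.717 3.313 -0.443
v -2.84 1.939 -1.971
v -3.399 1.766 -1.618
v -3.577 1.528 -1.001
v -3.289 1.336 -0.411
v -2.671 1.28 -0.123
v -2.012 1.386 -0.271
v -1.62 1.605 -0.787
v -1.679 1.834 -1.429
v -2.011 -2.953 -3.127
v -2.733 -3.939 -2.654
v -2.764 -2.137 -2.574
v -3.485 -3.123 -2.101
v -1.055 -2.997 -1.759
v -1.776 -3.983 -1.286
v -1.807 -2.181 -1.206
v -2.529 -3.167 -0.733
v -3.9 -2.17 -3.112
v -2.723 -2.248 -3.496
v -4.397 -3.692 -4.324
v -3.22 -3.77 -4.708
v -3.516 -4.092 -3.547
v -3.209 -3.152 -2.798
v -3.911 -2.788 -5.022
v -3.604 -1.848 -4.273
v -2.73 -2.63 -4.677
v -2.486 -3.436 -3.765
v -4.634 -2.504 -4.055
v -4.39 -3.31 -3.143
v 3.421 2.2 0.216
v 4.304 1.885 0.058
v 3.961 0.306 1.286
v 3.079 0.62 1.444
v 4.356 2.104 0.353
v 4.014 0.524 1.581
v 4.267 2.336 0.627
v 3.924 0.757 1.856
v 4.048 2.548 0.839
v 3.706 0.969 2.067
v 3.734 2.707 0.955
v 3.392 1.128 2.184
v 3.373 2.789 0.959
v 3.03 1.209 2.188
v 3.018 2.781 0.85
v 2.676 1.201 2.079
v 2.726 2.684 0.645
v 2.383 1.105 1.873
v 2.539 2.514 0.374
v 2.196 0.935 1.602
v 2.486 2.296 0.079
v 2.144 0.716 1.307
v 2.576 2.063 -0.196
v 2.233 0.484 1.033
v 2.794 1.851 -0.407
v 2.452 0.272 0.821
v 3.108 1.692 -0.524
v 2.766 0.113 0.705
v 3.47 1.611 -0.528
v 3.127 0.031 0.701
v 3.824 1.619 -0.419
v 3.482 0.039 0.81
v 4.117 1.715 -0.213
v 3.774 0.136 1.015
f 2 1 4
f 2 4 3
f 4 1 5
f 4 5 3
f 5 1 6
f 5 6 3
f 6 1 7
f 6 7 3
f 7 1 8
f 7 8 3
f 8 1 9
f 8 9 3
f 9 1 10
f 9 10 3
f 10 1 11
f 10 11 3
f 11 1 2
f 11 2 3
f 13 15 12
f 16 13 12
f 12 15 14
f 14 16 12
f 13 19 15
f 17 13 16
f 17 19 13
f 15 19 14
f 18 16 14
f 14 19 18
f 18 17 16
f 19 17 18
f 20 31 25
f 20 25 21
f 20 21 27
f 20 27 30
f 20 30 31
f 21 25 29
f 25 31 24
f 31 30 22
f 30 27 26
f 27 21 28
f 23 29 24
f 23 24 22
f 23 22 26
f 23 26 28
f 23 28 29
f 24 29 25
f 22 24 31
f 26 22 30
f 28 26 27
f 29 28 21
f 33 32 36
f 33 36 34
f 34 36 37
f 34 37 35
f 36 32 38
f 36 38 37
f 37 38 39
f 37 39 35
f 38 32 40
f 38 40 39
f 39 40 41
f 39 41 35
f 40 32 42
f 40 42 41
f 41 42 43
f 41 43 35
f 42 32 44
f 42 44 43
f 43 44 45
f 43 45 35
f 44 32 46
f 44 46 45
f 45 46 47
f 45 47 35
f 46 32 48
f 46 48 47
f 47 48 49
f 47 49 35
f 48 32 50
f 48 50 49
f 49 50 51
f 49 51 35
f 50 32 52
f 50 52 51
f 51 52 53
f 51 53 35
f 52 32 54
f 52 54 53
f 53 54 55
f 53 55 35
f 54 32 56
f 54 56 55
f 55 56 57
f 55 57 35
f 56 32 58
f 56 58 57
f 57 58 59
f 57 59 35
f 58 32 60
f 58 60 59
f 59 60 61
f 59 61 35
f 60 32 62
f 60 62 61
f 61 62 63
f 61 63 35
f 62 32 64
f 62 64 63
f 63 64 65
f 63 65 35
f 64 32 33
f 64 33 65
f 65 33 34
f 65 34 35



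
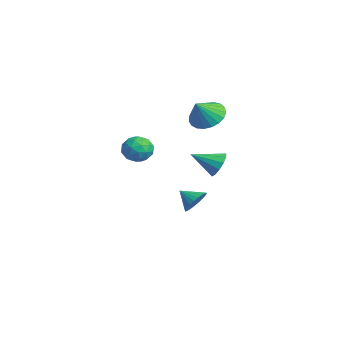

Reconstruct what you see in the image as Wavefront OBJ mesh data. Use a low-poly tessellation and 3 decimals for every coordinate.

v -2.773 1.791 -2.757
v -2.368 1.981 -2.118
v -3.407 1.149 -2.163
v -2.584 2.196 -2.117
v -2.829 2.348 -2.214
v -3.065 2.416 -2.393
v -3.258 2.389 -2.628
v -3.376 2.27 -2.882
v -3.402 2.079 -3.117
v -3.333 1.844 -3.297
v -3.179 1.601 -3.395
v -2.962 1.386 -3.396
v -2.717 1.234 -3.3
v -2.481 1.166 -3.121
v -2.289 1.193 -2.886
v -2.171 1.312 -2.632
v -2.144 1.503 -2.397
v -2.213 1.738 -2.217
v -2.774 2.94 -0.356
v -2.529 2.529 -0.997
v -3.126 1.62 0.356
v -2.168 2.577 -0.731
v -2 2.739 -0.346
v -2.077 2.966 0.036
v -2.376 3.184 0.294
v -2.801 3.325 0.345
v -3.218 3.343 0.174
v -3.494 3.234 -0.165
v -3.541 3.031 -0.565
v -3.345 2.8 -0.898
v -2.968 2.612 -1.059
v 0.329 -1.949 2.598
v 0.827 -1.472 3.002
v 1.293 -2.788 2.398
v 1.791 -2.311 2.802
v 1.205 -2.695 3.187
v 0.61 -2.177 3.311
v 1.51 -2.083 2.089
v 0.915 -1.565 2.213
v 1.557 -1.555 2.688
v 1.369 -1.934 3.366
v 0.751 -2.326 2.034
v 0.563 -2.705 2.712
v 0.494 -1.637 2.817
v 1.626 -2.623 2.583
v 1.282 -2.849 2.809
v 1.575 -2.569 3.046
v 0.366 -2.051 2.999
v 0.659 -1.771 3.236
v 0.881 -2.49 3.345
v 1.461 -2.489 2.164
v 1.754 -2.209 2.401
v 0.545 -1.691 2.354
v 0.838 -1.411 2.591
v 1.239 -1.77 2.055
v 1.216 -1.406 2.87
v 1.782 -1.899 2.753
v 1.617 -1.765 2.334
v 1.267 -1.46 2.406
v 1.105 -1.628 3.269
v 1.671 -2.121 3.151
v 1.327 -2.347 3.378
v 0.977 -2.042 3.45
v 1.534 -1.677 3.084
v 0.449 -2.139 2.249
v 1.015 -2.632 2.131
v 1.143 -2.218 1.95
v 0.793 -1.913 2.022
v 0.338 -2.361 2.647
v 0.904 -2.854 2.53
v 0.853 -2.8 2.994
v 0.503 -2.495 3.066
v 0.586 -2.583 2.316
v -1.52 1.965 3.489
v -0.838 1.606 2.9
v -1.04 1.235 4.491
v -0.655 1.932 3.051
v -0.622 2.265 3.277
v -0.744 2.545 3.54
v -1.001 2.725 3.794
v -1.347 2.774 3.995
v -1.723 2.683 4.109
v -2.064 2.468 4.115
v -2.311 2.166 4.014
v -2.421 1.829 3.821
v -2.376 1.516 3.571
v -2.182 1.28 3.307
v -1.874 1.163 3.074
v -1.505 1.185 2.913
v -1.139 1.341 2.852
f 2 1 4
f 2 4 3
f 4 1 5
f 4 5 3
f 5 1 6
f 5 6 3
f 6 1 7
f 6 7 3
f 7 1 8
f 7 8 3
f 8 1 9
f 8 9 3
f 9 1 10
f 9 10 3
f 10 1 11
f 10 11 3
f 11 1 12
f 11 12 3
f 12 1 13
f 12 13 3
f 13 1 14
f 13 14 3
f 14 1 15
f 14 15 3
f 15 1 16
f 15 16 3
f 16 1 17
f 16 17 3
f 17 1 18
f 17 18 3
f 18 1 2
f 18 2 3
f 20 19 22
f 20 22 21
f 22 19 23
f 22 23 21
f 23 19 24
f 23 24 21
f 24 19 25
f 24 25 21
f 25 19 26
f 25 26 21
f 26 19 27
f 26 27 21
f 27 19 28
f 27 28 21
f 28 19 29
f 28 29 21
f 29 19 30
f 29 30 21
f 30 19 31
f 30 31 21
f 31 19 20
f 31 20 21
f 32 69 48
f 69 43 72
f 48 72 37
f 69 72 48
f 32 48 44
f 48 37 49
f 44 49 33
f 48 49 44
f 32 44 53
f 44 33 54
f 53 54 39
f 44 54 53
f 32 53 65
f 53 39 68
f 65 68 42
f 53 68 65
f 32 65 69
f 65 42 73
f 69 73 43
f 65 73 69
f 33 49 60
f 49 37 63
f 60 63 41
f 49 63 60
f 37 72 50
f 72 43 71
f 50 71 36
f 72 71 50
f 43 73 70
f 73 42 66
f 70 66 34
f 73 66 70
f 42 68 67
f 68 39 55
f 67 55 38
f 68 55 67
f 39 54 59
f 54 33 56
f 59 56 40
f 54 56 59
f 35 61 47
f 61 41 62
f 47 62 36
f 61 62 47
f 35 47 45
f 47 36 46
f 45 46 34
f 47 46 45
f 35 45 52
f 45 34 51
f 52 51 38
f 45 51 52
f 35 52 57
f 52 38 58
f 57 58 40
f 52 58 57
f 35 57 61
f 57 40 64
f 61 64 41
f 57 64 61
f 36 62 50
f 62 41 63
f 50 63 37
f 62 63 50
f 34 46 70
f 46 36 71
f 70 71 43
f 46 71 70
f 38 51 67
f 51 34 66
f 67 66 42
f 51 66 67
f 40 58 59
f 58 38 55
f 59 55 39
f 58 55 59
f 41 64 60
f 64 40 56
f 60 56 33
f 64 56 60
f 75 74 77
f 75 77 76
f 77 74 78
f 77 78 76
f 78 74 79
f 78 79 76
f 79 74 80
f 79 80 76
f 80 74 81
f 80 81 76
f 81 74 82
f 81 82 76
f 82 74 83
f 82 83 76
f 83 74 84
f 83 84 76
f 84 74 85
f 84 85 76
f 85 74 86
f 85 86 76
f 86 74 87
f 86 87 76
f 87 74 88
f 87 88 76
f 88 74 89
f 88 89 76
f 89 74 90
f 89 90 76
f 90 74 75
f 90 75 76



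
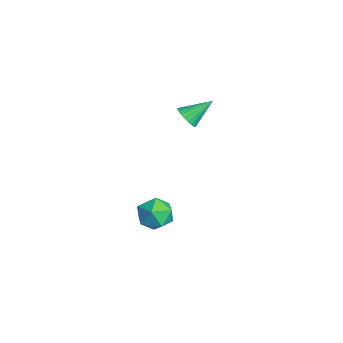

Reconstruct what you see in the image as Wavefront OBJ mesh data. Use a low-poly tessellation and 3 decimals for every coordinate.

v -1.265 -1.772 -3.186
v -0.889 -2.273 -3.778
v -2.491 -2.387 -3.442
v -2.115 -2.888 -4.034
v -1.932 -2.997 -3.199
v -1.175 -2.617 -3.04
v -2.205 -2.043 -4.18
v -1.448 -1.663 -4.021
v -1.47 -2.441 -4.392
v -1.302 -3.031 -3.786
v -2.078 -1.629 -3.434
v -1.91 -2.219 -2.828
v -2.314 -0.867 1.427
v -1.937 -0.616 1.08
v -2.326 0.207 2.193
v -2.13 -0.553 0.989
v -2.35 -0.537 0.963
v -2.565 -0.572 1.009
v -2.742 -0.652 1.118
v -2.853 -0.765 1.274
v -2.882 -0.893 1.453
v -2.825 -1.017 1.629
v -2.69 -1.119 1.773
v -2.498 -1.182 1.865
v -2.277 -1.197 1.89
v -2.062 -1.162 1.845
v -1.886 -1.083 1.736
v -1.774 -0.97 1.58
v -1.745 -0.842 1.4
v -1.802 -0.717 1.225
f 1 12 6
f 1 6 2
f 1 2 8
f 1 8 11
f 1 11 12
f 2 6 10
f 6 12 5
f 12 11 3
f 11 8 7
f 8 2 9
f 4 10 5
f 4 5 3
f 4 3 7
f 4 7 9
f 4 9 10
f 5 10 6
f 3 5 12
f 7 3 11
f 9 7 8
f 10 9 2
f 14 13 16
f 14 16 15
f 16 13 17
f 16 17 15
f 17 13 18
f 17 18 15
f 18 13 19
f 18 19 15
f 19 13 20
f 19 20 15
f 20 13 21
f 20 21 15
f 21 13 22
f 21 22 15
f 22 13 23
f 22 23 15
f 23 13 24
f 23 24 15
f 24 13 25
f 24 25 15
f 25 13 26
f 25 26 15
f 26 13 27
f 26 27 15
f 27 13 28
f 27 28 15
f 28 13 29
f 28 29 15
f 29 13 30
f 29 30 15
f 30 13 14
f 30 14 15



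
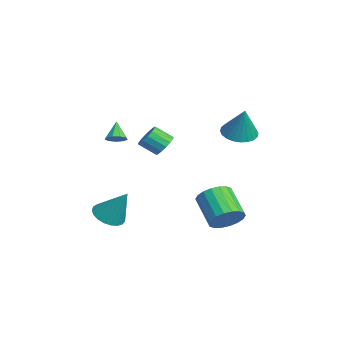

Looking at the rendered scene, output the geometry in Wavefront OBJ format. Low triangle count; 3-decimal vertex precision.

v 1.384 -1.18 0.698
v 2.058 -1.465 0.587
v 1.79 -2.384 1.31
v 1.116 -2.1 1.422
v 2.096 -1.236 0.892
v 1.828 -2.155 1.615
v 1.943 -0.992 1.145
v 1.675 -1.911 1.868
v 1.641 -0.799 1.278
v 1.373 -1.718 2.002
v 1.269 -0.708 1.256
v 1.001 -1.627 1.98
v 0.929 -0.744 1.085
v 0.66 -1.663 1.808
v 0.71 -0.896 0.81
v 0.442 -1.815 1.533
v 0.672 -1.125 0.505
v 0.404 -2.044 1.228
v 0.825 -1.369 0.252
v 0.557 -2.288 0.975
v 1.127 -1.562 0.118
v 0.859 -2.481 0.842
v 1.499 -1.653 0.14
v 1.231 -2.572 0.864
v 1.84 -1.617 0.312
v 1.571 -2.536 1.035
v 3.256 1.757 -4.09
v 3.905 1.462 -3.347
v 2.354 1.069 -2.147
v 1.704 1.363 -2.89
v 3.854 1.91 -3.266
v 2.303 1.517 -2.066
v 3.685 2.328 -3.348
v 2.133 1.935 -2.148
v 3.43 2.633 -3.577
v 1.879 2.24 -2.378
v 3.141 2.764 -3.908
v 1.59 2.371 -2.708
v 2.875 2.695 -4.275
v 1.323 2.302 -3.075
v 2.684 2.441 -4.605
v 1.133 2.048 -3.405
v 2.606 2.051 -4.833
v 1.055 1.658 -3.633
v 2.657 1.603 -4.914
v 1.106 1.21 -3.714
v 2.827 1.185 -4.832
v 1.275 0.792 -3.632
v 3.081 0.88 -4.602
v 1.53 0.487 -3.403
v 3.37 0.749 -4.272
v 1.819 0.356 -3.072
v 3.637 0.818 -3.905
v 2.085 0.425 -2.705
v 3.827 1.072 -3.575
v 2.276 0.679 -2.375
v 0.692 2.906 1.201
v 1.586 3.172 0.787
v 1.488 3.034 2.999
v 1.415 3.528 0.837
v 1.134 3.789 0.943
v 0.786 3.916 1.088
v 0.423 3.889 1.25
v 0.102 3.712 1.405
v -0.13 3.413 1.529
v -0.236 3.037 1.603
v -0.201 2.641 1.615
v -0.03 2.285 1.565
v 0.251 2.024 1.459
v 0.599 1.897 1.314
v 0.962 1.924 1.152
v 1.283 2.1 0.997
v 1.515 2.399 0.873
v 1.621 2.776 0.8
v 0.17 -4.008 -4.594
v 1.062 -4.385 -4.801
v 0.97 -3.112 -2.786
v 1.078 -4.019 -4.989
v 0.937 -3.651 -5.109
v 0.663 -3.345 -5.14
v 0.305 -3.154 -5.076
v -0.077 -3.11 -4.929
v -0.417 -3.221 -4.724
v -0.654 -3.469 -4.496
v -0.749 -3.809 -4.286
v -0.685 -4.184 -4.128
v -0.473 -4.529 -4.051
v -0.15 -4.783 -4.068
v 0.229 -4.903 -4.176
v 0.597 -4.869 -4.356
v 0.892 -4.685 -4.577
v -1.538 -3.326 0.3
v -1.043 -3.174 0.641
v -2.282 -3.194 1.32
v -1.215 -2.825 0.471
v -1.537 -2.711 0.22
v -1.86 -2.885 0.007
v -2.032 -3.265 -0.069
v -1.973 -3.674 0.027
v -1.71 -3.92 0.251
v -1.366 -3.888 0.498
v -1.103 -3.594 0.652
f 2 1 5
f 2 5 3
f 3 5 6
f 3 6 4
f 5 1 7
f 5 7 6
f 6 7 8
f 6 8 4
f 7 1 9
f 7 9 8
f 8 9 10
f 8 10 4
f 9 1 11
f 9 11 10
f 10 11 12
f 10 12 4
f 11 1 13
f 11 13 12
f 12 13 14
f 12 14 4
f 13 1 15
f 13 15 14
f 14 15 16
f 14 16 4
f 15 1 17
f 15 17 16
f 16 17 18
f 16 18 4
f 17 1 19
f 17 19 18
f 18 19 20
f 18 20 4
f 19 1 21
f 19 21 20
f 20 21 22
f 20 22 4
f 21 1 23
f 21 23 22
f 22 23 24
f 22 24 4
f 23 1 25
f 23 25 24
f 24 25 26
f 24 26 4
f 25 1 2
f 25 2 26
f 26 2 3
f 26 3 4
f 28 27 31
f 28 31 29
f 29 31 32
f 29 32 30
f 31 27 33
f 31 33 32
f 32 33 34
f 32 34 30
f 33 27 35
f 33 35 34
f 34 35 36
f 34 36 30
f 35 27 37
f 35 37 36
f 36 37 38
f 36 38 30
f 37 27 39
f 37 39 38
f 38 39 40
f 38 40 30
f 39 27 41
f 39 41 40
f 40 41 42
f 40 42 30
f 41 27 43
f 41 43 42
f 42 43 44
f 42 44 30
f 43 27 45
f 43 45 44
f 44 45 46
f 44 46 30
f 45 27 47
f 45 47 46
f 46 47 48
f 46 48 30
f 47 27 49
f 47 49 48
f 48 49 50
f 48 50 30
f 49 27 51
f 49 51 50
f 50 51 52
f 50 52 30
f 51 27 53
f 51 53 52
f 52 53 54
f 52 54 30
f 53 27 55
f 53 55 54
f 54 55 56
f 54 56 30
f 55 27 28
f 55 28 56
f 56 28 29
f 56 29 30
f 58 57 60
f 58 60 59
f 60 57 61
f 60 61 59
f 61 57 62
f 61 62 59
f 62 57 63
f 62 63 59
f 63 57 64
f 63 64 59
f 64 57 65
f 64 65 59
f 65 57 66
f 65 66 59
f 66 57 67
f 66 67 59
f 67 57 68
f 67 68 59
f 68 57 69
f 68 69 59
f 69 57 70
f 69 70 59
f 70 57 71
f 70 71 59
f 71 57 72
f 71 72 59
f 72 57 73
f 72 73 59
f 73 57 74
f 73 74 59
f 74 57 58
f 74 58 59
f 76 75 78
f 76 78 77
f 78 75 79
f 78 79 77
f 79 75 80
f 79 80 77
f 80 75 81
f 80 81 77
f 81 75 82
f 81 82 77
f 82 75 83
f 82 83 77
f 83 75 84
f 83 84 77
f 84 75 85
f 84 85 77
f 85 75 86
f 85 86 77
f 86 75 87
f 86 87 77
f 87 75 88
f 87 88 77
f 88 75 89
f 88 89 77
f 89 75 90
f 89 90 77
f 90 75 91
f 90 91 77
f 91 75 76
f 91 76 77
f 93 92 95
f 93 95 94
f 95 92 96
f 95 96 94
f 96 92 97
f 96 97 94
f 97 92 98
f 97 98 94
f 98 92 99
f 98 99 94
f 99 92 100
f 99 100 94
f 100 92 101
f 100 101 94
f 101 92 102
f 101 102 94
f 102 92 93
f 102 93 94



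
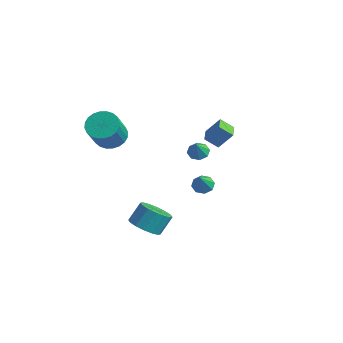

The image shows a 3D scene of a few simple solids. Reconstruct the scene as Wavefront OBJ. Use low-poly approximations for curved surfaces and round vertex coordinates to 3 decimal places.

v 2.888 -0.835 3.218
v 3.467 -0.704 3.038
v 3.292 -1.345 4.142
v 3.28 -0.362 3.308
v 2.863 -0.297 3.526
v 2.461 -0.547 3.563
v 2.31 -0.965 3.398
v 2.497 -1.307 3.128
v 2.914 -1.372 2.91
v 3.316 -1.122 2.873
v 1.775 0.68 3.656
v 2.324 1.233 4.633
v 2.314 1.201 3.057
v 2.863 1.755 4.034
v 2.497 -0.055 3.666
v 3.046 0.499 4.643
v 3.036 0.467 3.067
v 3.585 1.02 4.044
v 0.131 -2.312 -3.637
v 1.096 -2.58 -3.509
v 1.174 -1.777 -2.415
v 0.209 -1.508 -2.543
v 1.113 -2.159 -3.819
v 1.191 -1.356 -2.724
v 0.866 -1.779 -4.08
v 0.944 -0.976 -2.986
v 0.422 -1.542 -4.223
v 0.5 -0.739 -3.128
v -0.099 -1.511 -4.208
v -0.021 -0.708 -3.114
v -0.559 -1.694 -4.041
v -0.481 -0.891 -2.946
v -0.834 -2.043 -3.765
v -0.756 -1.24 -2.671
v -0.851 -2.464 -3.456
v -0.773 -1.661 -2.361
v -0.604 -2.844 -3.194
v -0.526 -2.041 -2.1
v -0.16 -3.081 -3.052
v -0.082 -2.278 -1.957
v 0.361 -3.112 -3.066
v 0.439 -2.309 -1.972
v 0.821 -2.929 -3.234
v 0.899 -2.126 -2.139
v -1.989 3.905 -3.939
v -1.352 4.066 -4.148
v -1.391 3.115 -2.721
v -1.553 4.425 -3.816
v -2.01 4.479 -3.557
v -2.454 4.197 -3.521
v -2.627 3.743 -3.731
v -2.426 3.385 -4.062
v -1.969 3.331 -4.321
v -1.524 3.613 -4.357
v -2.464 -2.5 2.66
v -1.54 -2.273 2.422
v -0.853 -3.393 4.022
v -1.776 -3.62 4.26
v -1.628 -1.987 2.66
v -0.941 -3.107 4.26
v -1.844 -1.779 2.898
v -1.157 -2.899 4.498
v -2.153 -1.681 3.1
v -1.466 -2.801 4.7
v -2.51 -1.708 3.235
v -1.823 -2.827 4.835
v -2.86 -1.855 3.282
v -2.173 -2.974 4.882
v -3.149 -2.1 3.234
v -2.462 -3.22 4.834
v -3.334 -2.407 3.1
v -2.647 -3.526 4.699
v -3.387 -2.727 2.898
v -2.7 -3.847 4.498
v -3.299 -3.013 2.66
v -2.612 -4.133 4.26
v -3.083 -3.221 2.422
v -2.396 -4.341 4.022
v -2.774 -3.319 2.22
v -2.087 -4.439 3.82
v -2.417 -3.293 2.085
v -1.73 -4.412 3.685
v -2.067 -3.146 2.038
v -1.38 -4.265 3.638
v -1.778 -2.9 2.086
v -1.091 -4.02 3.686
v -1.593 -2.594 2.221
v -0.906 -3.713 3.82
f 2 1 4
f 2 4 3
f 4 1 5
f 4 5 3
f 5 1 6
f 5 6 3
f 6 1 7
f 6 7 3
f 7 1 8
f 7 8 3
f 8 1 9
f 8 9 3
f 9 1 10
f 9 10 3
f 10 1 2
f 10 2 3
f 12 14 11
f 15 12 11
f 11 14 13
f 13 15 11
f 12 18 14
f 16 12 15
f 16 18 12
f 14 18 13
f 17 15 13
f 13 18 17
f 17 16 15
f 18 16 17
f 20 19 23
f 20 23 21
f 21 23 24
f 21 24 22
f 23 19 25
f 23 25 24
f 24 25 26
f 24 26 22
f 25 19 27
f 25 27 26
f 26 27 28
f 26 28 22
f 27 19 29
f 27 29 28
f 28 29 30
f 28 30 22
f 29 19 31
f 29 31 30
f 30 31 32
f 30 32 22
f 31 19 33
f 31 33 32
f 32 33 34
f 32 34 22
f 33 19 35
f 33 35 34
f 34 35 36
f 34 36 22
f 35 19 37
f 35 37 36
f 36 37 38
f 36 38 22
f 37 19 39
f 37 39 38
f 38 39 40
f 38 40 22
f 39 19 41
f 39 41 40
f 40 41 42
f 40 42 22
f 41 19 43
f 41 43 42
f 42 43 44
f 42 44 22
f 43 19 20
f 43 20 44
f 44 20 21
f 44 21 22
f 46 45 48
f 46 48 47
f 48 45 49
f 48 49 47
f 49 45 50
f 49 50 47
f 50 45 51
f 50 51 47
f 51 45 52
f 51 52 47
f 52 45 53
f 52 53 47
f 53 45 54
f 53 54 47
f 54 45 46
f 54 46 47
f 56 55 59
f 56 59 57
f 57 59 60
f 57 60 58
f 59 55 61
f 59 61 60
f 60 61 62
f 60 62 58
f 61 55 63
f 61 63 62
f 62 63 64
f 62 64 58
f 63 55 65
f 63 65 64
f 64 65 66
f 64 66 58
f 65 55 67
f 65 67 66
f 66 67 68
f 66 68 58
f 67 55 69
f 67 69 68
f 68 69 70
f 68 70 58
f 69 55 71
f 69 71 70
f 70 71 72
f 70 72 58
f 71 55 73
f 71 73 72
f 72 73 74
f 72 74 58
f 73 55 75
f 73 75 74
f 74 75 76
f 74 76 58
f 75 55 77
f 75 77 76
f 76 77 78
f 76 78 58
f 77 55 79
f 77 79 78
f 78 79 80
f 78 80 58
f 79 55 81
f 79 81 80
f 80 81 82
f 80 82 58
f 81 55 83
f 81 83 82
f 82 83 84
f 82 84 58
f 83 55 85
f 83 85 84
f 84 85 86
f 84 86 58
f 85 55 87
f 85 87 86
f 86 87 88
f 86 88 58
f 87 55 56
f 87 56 88
f 88 56 57
f 88 57 58



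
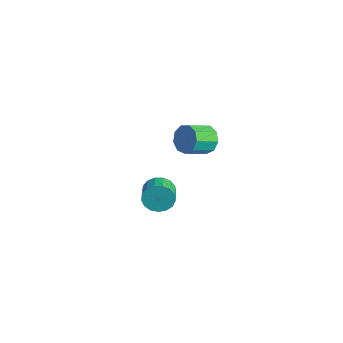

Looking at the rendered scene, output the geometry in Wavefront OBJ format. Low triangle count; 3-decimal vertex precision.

v -4.177 3.15 -3.414
v -3.736 3.412 -4.226
v -2.702 2.812 -3.857
v -3.143 2.55 -3.046
v -3.641 3.754 -3.934
v -2.608 3.154 -3.565
v -3.669 3.957 -3.523
v -2.636 3.358 -3.155
v -3.814 3.976 -3.087
v -2.781 3.377 -2.719
v -4.041 3.805 -2.726
v -3.008 3.206 -2.358
v -4.3 3.484 -2.523
v -3.267 2.885 -2.155
v -4.53 3.087 -2.524
v -3.497 2.488 -2.156
v -4.68 2.704 -2.729
v -3.646 2.104 -2.36
v -4.714 2.423 -3.091
v -3.68 1.823 -2.722
v -4.625 2.308 -3.527
v -3.591 1.709 -3.158
v -4.433 2.386 -3.937
v -3.4 1.787 -3.569
v -4.183 2.64 -4.227
v -3.149 2.04 -3.859
v -3.931 3.01 -4.332
v -2.898 2.41 -3.963
v -0.881 4.258 3.298
v -0.521 4.677 4.033
v -0.399 3.301 4.758
v -0.759 2.882 4.022
v -1.147 4.65 4.086
v -1.025 3.274 4.811
v -1.649 4.439 3.771
v -1.527 3.063 4.496
v -1.792 4.143 3.234
v -1.669 2.767 3.959
v -1.508 3.901 2.727
v -1.386 2.525 3.451
v -0.931 3.826 2.487
v -0.809 2.45 3.212
v -0.331 3.953 2.626
v -0.209 2.577 3.351
v 0.012 4.223 3.08
v 0.134 2.847 3.805
v -0.063 4.509 3.635
v 0.059 3.133 4.36
f 2 1 5
f 2 5 3
f 3 5 6
f 3 6 4
f 5 1 7
f 5 7 6
f 6 7 8
f 6 8 4
f 7 1 9
f 7 9 8
f 8 9 10
f 8 10 4
f 9 1 11
f 9 11 10
f 10 11 12
f 10 12 4
f 11 1 13
f 11 13 12
f 12 13 14
f 12 14 4
f 13 1 15
f 13 15 14
f 14 15 16
f 14 16 4
f 15 1 17
f 15 17 16
f 16 17 18
f 16 18 4
f 17 1 19
f 17 19 18
f 18 19 20
f 18 20 4
f 19 1 21
f 19 21 20
f 20 21 22
f 20 22 4
f 21 1 23
f 21 23 22
f 22 23 24
f 22 24 4
f 23 1 25
f 23 25 24
f 24 25 26
f 24 26 4
f 25 1 27
f 25 27 26
f 26 27 28
f 26 28 4
f 27 1 2
f 27 2 28
f 28 2 3
f 28 3 4
f 30 29 33
f 30 33 31
f 31 33 34
f 31 34 32
f 33 29 35
f 33 35 34
f 34 35 36
f 34 36 32
f 35 29 37
f 35 37 36
f 36 37 38
f 36 38 32
f 37 29 39
f 37 39 38
f 38 39 40
f 38 40 32
f 39 29 41
f 39 41 40
f 40 41 42
f 40 42 32
f 41 29 43
f 41 43 42
f 42 43 44
f 42 44 32
f 43 29 45
f 43 45 44
f 44 45 46
f 44 46 32
f 45 29 47
f 45 47 46
f 46 47 48
f 46 48 32
f 47 29 30
f 47 30 48
f 48 30 31
f 48 31 32



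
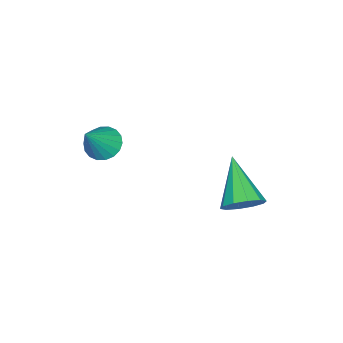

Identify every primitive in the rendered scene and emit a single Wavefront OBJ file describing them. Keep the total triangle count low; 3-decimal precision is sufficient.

v -1.452 2.254 -4.255
v -1.064 2.584 -3.562
v -2.848 1.186 -2.965
v -1.453 2.917 -3.707
v -1.841 2.996 -4.062
v -2.08 2.792 -4.49
v -2.08 2.382 -4.828
v -1.839 1.923 -4.948
v -1.451 1.591 -4.803
v -1.063 1.511 -4.448
v -0.823 1.716 -4.02
v -0.824 2.125 -3.681
v 0.712 -2.267 -0.655
v 1.229 -2.544 -1.106
v 1.788 -2.393 0.655
v 1.285 -2.22 -1.121
v 1.227 -1.905 -1.044
v 1.067 -1.662 -0.889
v 0.837 -1.539 -0.688
v 0.583 -1.56 -0.481
v 0.353 -1.721 -0.308
v 0.195 -1.99 -0.204
v 0.139 -2.314 -0.189
v 0.197 -2.629 -0.266
v 0.356 -2.872 -0.421
v 0.586 -2.996 -0.622
v 0.841 -2.975 -0.829
v 1.07 -2.813 -1.002
f 2 1 4
f 2 4 3
f 4 1 5
f 4 5 3
f 5 1 6
f 5 6 3
f 6 1 7
f 6 7 3
f 7 1 8
f 7 8 3
f 8 1 9
f 8 9 3
f 9 1 10
f 9 10 3
f 10 1 11
f 10 11 3
f 11 1 12
f 11 12 3
f 12 1 2
f 12 2 3
f 14 13 16
f 14 16 15
f 16 13 17
f 16 17 15
f 17 13 18
f 17 18 15
f 18 13 19
f 18 19 15
f 19 13 20
f 19 20 15
f 20 13 21
f 20 21 15
f 21 13 22
f 21 22 15
f 22 13 23
f 22 23 15
f 23 13 24
f 23 24 15
f 24 13 25
f 24 25 15
f 25 13 26
f 25 26 15
f 26 13 27
f 26 27 15
f 27 13 28
f 27 28 15
f 28 13 14
f 28 14 15



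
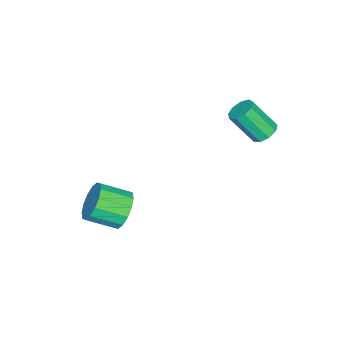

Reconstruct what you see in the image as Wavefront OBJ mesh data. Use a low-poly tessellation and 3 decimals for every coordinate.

v 2.376 -0.026 -1.852
v 2.883 -0.152 -2.56
v 3.431 -1.239 -1.977
v 2.924 -1.114 -1.268
v 3.127 0.119 -2.287
v 3.675 -0.969 -1.703
v 3.17 0.35 -1.897
v 3.718 -0.737 -1.313
v 3.001 0.48 -1.495
v 3.549 -0.607 -0.911
v 2.664 0.475 -1.188
v 3.212 -0.612 -0.605
v 2.25 0.335 -1.06
v 2.797 -0.752 -0.476
v 1.869 0.099 -1.143
v 2.417 -0.988 -0.56
v 1.625 -0.171 -1.417
v 2.173 -1.259 -0.833
v 1.582 -0.403 -1.807
v 2.13 -1.49 -1.223
v 1.751 -0.533 -2.209
v 2.299 -1.62 -1.625
v 2.088 -0.528 -2.515
v 2.636 -1.615 -1.932
v 2.503 -0.388 -2.644
v 3.05 -1.475 -2.06
v -1.068 4.221 1.788
v -0.61 3.972 1.512
v -0.374 3.05 2.736
v -0.832 3.299 3.012
v -0.486 4.289 1.727
v -0.249 3.368 2.951
v -0.633 4.575 1.971
v -0.397 3.654 3.195
v -0.985 4.695 2.129
v -0.748 3.774 3.353
v -1.375 4.593 2.128
v -1.139 3.671 3.351
v -1.622 4.317 1.967
v -1.386 3.395 3.191
v -1.61 3.996 1.723
v -1.373 3.074 2.947
v -1.344 3.78 1.509
v -1.107 2.858 2.733
v -0.949 3.77 1.426
v -0.713 2.849 2.65
f 2 1 5
f 2 5 3
f 3 5 6
f 3 6 4
f 5 1 7
f 5 7 6
f 6 7 8
f 6 8 4
f 7 1 9
f 7 9 8
f 8 9 10
f 8 10 4
f 9 1 11
f 9 11 10
f 10 11 12
f 10 12 4
f 11 1 13
f 11 13 12
f 12 13 14
f 12 14 4
f 13 1 15
f 13 15 14
f 14 15 16
f 14 16 4
f 15 1 17
f 15 17 16
f 16 17 18
f 16 18 4
f 17 1 19
f 17 19 18
f 18 19 20
f 18 20 4
f 19 1 21
f 19 21 20
f 20 21 22
f 20 22 4
f 21 1 23
f 21 23 22
f 22 23 24
f 22 24 4
f 23 1 25
f 23 25 24
f 24 25 26
f 24 26 4
f 25 1 2
f 25 2 26
f 26 2 3
f 26 3 4
f 28 27 31
f 28 31 29
f 29 31 32
f 29 32 30
f 31 27 33
f 31 33 32
f 32 33 34
f 32 34 30
f 33 27 35
f 33 35 34
f 34 35 36
f 34 36 30
f 35 27 37
f 35 37 36
f 36 37 38
f 36 38 30
f 37 27 39
f 37 39 38
f 38 39 40
f 38 40 30
f 39 27 41
f 39 41 40
f 40 41 42
f 40 42 30
f 41 27 43
f 41 43 42
f 42 43 44
f 42 44 30
f 43 27 45
f 43 45 44
f 44 45 46
f 44 46 30
f 45 27 28
f 45 28 46
f 46 28 29
f 46 29 30



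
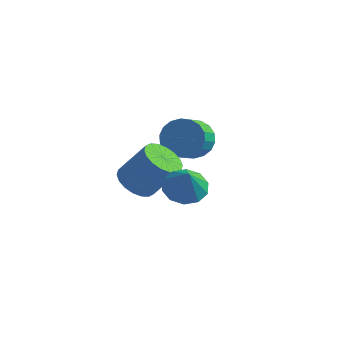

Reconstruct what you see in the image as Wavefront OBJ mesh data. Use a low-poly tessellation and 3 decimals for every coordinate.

v -1.724 3.638 2.018
v -0.952 3.277 1.338
v -0.864 2.14 2.043
v -1.636 2.502 2.722
v -0.696 3.508 1.679
v -0.608 2.372 2.384
v -0.644 3.765 2.087
v -0.556 2.629 2.792
v -0.805 3.997 2.481
v -0.717 2.861 3.186
v -1.149 4.158 2.784
v -1.061 3.022 3.488
v -1.606 4.216 2.934
v -1.518 3.08 3.639
v -2.087 4.159 2.903
v -1.999 3.023 3.608
v -2.496 4 2.697
v -2.408 2.863 3.402
v -2.752 3.768 2.356
v -2.664 2.632 3.061
v -2.804 3.511 1.948
v -2.716 2.375 2.653
v -2.643 3.279 1.554
v -2.555 2.143 2.259
v -2.299 3.118 1.252
v -2.211 1.982 1.956
v -1.842 3.06 1.101
v -1.754 1.924 1.806
v -1.361 3.117 1.132
v -1.273 1.981 1.837
v 1.068 -2.145 3.111
v 1.876 -2.49 2.634
v 1.572 -2.755 4.409
v 2.008 -1.926 2.849
v 1.78 -1.445 3.163
v 1.281 -1.231 3.458
v 0.7 -1.367 3.62
v 0.259 -1.799 3.588
v 0.128 -2.364 3.374
v 0.355 -2.845 3.059
v 0.855 -3.058 2.764
v 1.436 -2.923 2.602
v -2.918 0.604 0.519
v -2.09 0.726 -0.082
v -0.915 1.139 1.62
v -1.742 1.016 2.221
v -2.266 1.149 -0.063
v -1.091 1.562 1.639
v -2.571 1.464 0.071
v -1.395 1.877 1.774
v -2.945 1.609 0.294
v -1.769 2.021 1.997
v -3.313 1.554 0.561
v -2.137 1.967 2.264
v -3.603 1.311 0.82
v -2.427 1.724 2.523
v -3.757 0.928 1.019
v -2.582 1.341 2.722
v -3.745 0.481 1.12
v -2.57 0.894 2.822
v -3.569 0.058 1.101
v -2.394 0.471 2.803
v -3.265 -0.257 0.966
v -2.089 0.156 2.669
v -2.891 -0.401 0.743
v -1.715 0.011 2.446
v -2.523 -0.347 0.476
v -1.347 0.066 2.179
v -2.233 -0.104 0.217
v -1.057 0.309 1.92
v -2.078 0.279 0.018
v -0.903 0.692 1.721
f 2 1 5
f 2 5 3
f 3 5 6
f 3 6 4
f 5 1 7
f 5 7 6
f 6 7 8
f 6 8 4
f 7 1 9
f 7 9 8
f 8 9 10
f 8 10 4
f 9 1 11
f 9 11 10
f 10 11 12
f 10 12 4
f 11 1 13
f 11 13 12
f 12 13 14
f 12 14 4
f 13 1 15
f 13 15 14
f 14 15 16
f 14 16 4
f 15 1 17
f 15 17 16
f 16 17 18
f 16 18 4
f 17 1 19
f 17 19 18
f 18 19 20
f 18 20 4
f 19 1 21
f 19 21 20
f 20 21 22
f 20 22 4
f 21 1 23
f 21 23 22
f 22 23 24
f 22 24 4
f 23 1 25
f 23 25 24
f 24 25 26
f 24 26 4
f 25 1 27
f 25 27 26
f 26 27 28
f 26 28 4
f 27 1 29
f 27 29 28
f 28 29 30
f 28 30 4
f 29 1 2
f 29 2 30
f 30 2 3
f 30 3 4
f 32 31 34
f 32 34 33
f 34 31 35
f 34 35 33
f 35 31 36
f 35 36 33
f 36 31 37
f 36 37 33
f 37 31 38
f 37 38 33
f 38 31 39
f 38 39 33
f 39 31 40
f 39 40 33
f 40 31 41
f 40 41 33
f 41 31 42
f 41 42 33
f 42 31 32
f 42 32 33
f 44 43 47
f 44 47 45
f 45 47 48
f 45 48 46
f 47 43 49
f 47 49 48
f 48 49 50
f 48 50 46
f 49 43 51
f 49 51 50
f 50 51 52
f 50 52 46
f 51 43 53
f 51 53 52
f 52 53 54
f 52 54 46
f 53 43 55
f 53 55 54
f 54 55 56
f 54 56 46
f 55 43 57
f 55 57 56
f 56 57 58
f 56 58 46
f 57 43 59
f 57 59 58
f 58 59 60
f 58 60 46
f 59 43 61
f 59 61 60
f 60 61 62
f 60 62 46
f 61 43 63
f 61 63 62
f 62 63 64
f 62 64 46
f 63 43 65
f 63 65 64
f 64 65 66
f 64 66 46
f 65 43 67
f 65 67 66
f 66 67 68
f 66 68 46
f 67 43 69
f 67 69 68
f 68 69 70
f 68 70 46
f 69 43 71
f 69 71 70
f 70 71 72
f 70 72 46
f 71 43 44
f 71 44 72
f 72 44 45
f 72 45 46



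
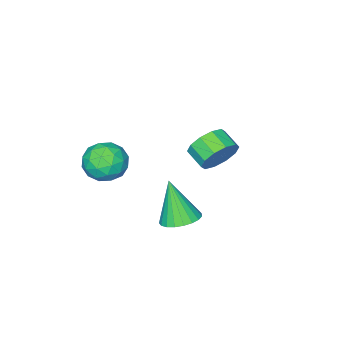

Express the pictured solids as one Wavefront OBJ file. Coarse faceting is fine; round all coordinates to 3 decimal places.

v 2.212 0.597 2.913
v 2.704 0.298 3.818
v 2.636 -0.918 2.182
v 3.128 -1.217 3.087
v 2.06 -1.125 3.062
v 1.798 -0.189 3.515
v 3.542 -0.431 2.485
v 3.28 0.505 2.938
v 3.526 -0.338 3.554
v 2.61 -0.766 3.91
v 2.73 0.146 2.09
v 1.814 -0.282 2.446
v 2.421 0.581 3.43
v 2.919 -1.201 2.57
v 2.292 -1.147 2.556
v 2.581 -1.322 3.088
v 1.888 0.295 3.252
v 2.177 0.119 3.783
v 1.799 -0.718 3.339
v 3.163 -0.739 2.217
v 3.452 -0.915 2.748
v 2.759 0.702 2.912
v 3.048 0.527 3.444
v 3.541 0.098 2.661
v 3.193 0.031 3.806
v 3.443 -0.859 3.376
v 3.686 -0.398 3.023
v 3.532 0.153 3.289
v 2.655 -0.221 4.016
v 2.904 -1.111 3.586
v 2.276 -1.057 3.572
v 2.122 -0.507 3.838
v 3.138 -0.594 3.86
v 2.436 0.491 2.414
v 2.685 -0.399 1.984
v 3.218 -0.113 2.162
v 3.064 0.437 2.428
v 1.897 0.239 2.624
v 2.147 -0.651 2.194
v 1.808 -0.773 2.711
v 1.654 -0.222 2.977
v 2.202 -0.026 2.14
v -2.343 1.522 1.605
v -1.806 1.132 0.857
v -1.92 0.148 1.287
v -2.457 0.538 2.035
v -1.416 1.286 1.311
v -1.531 0.302 1.742
v -1.381 1.53 1.878
v -1.495 0.546 2.309
v -1.713 1.771 2.34
v -1.827 0.787 2.771
v -2.286 1.917 2.522
v -2.4 0.933 2.952
v -2.88 1.912 2.353
v -2.994 0.928 2.783
v -3.269 1.758 1.898
v -3.384 0.774 2.329
v -3.305 1.514 1.331
v -3.419 0.53 1.762
v -2.973 1.273 0.869
v -3.087 0.289 1.3
v -2.4 1.127 0.688
v -2.514 0.143 1.118
v 1.622 3.149 0.719
v 2.508 2.911 0.654
v 1.558 2.371 2.701
v 2.531 3.266 0.794
v 2.397 3.601 0.921
v 2.129 3.858 1.014
v 1.774 3.992 1.055
v 1.392 3.981 1.038
v 1.049 3.826 0.967
v 0.806 3.554 0.852
v 0.704 3.212 0.714
v 0.76 2.859 0.577
v 0.966 2.556 0.465
v 1.285 2.356 0.397
v 1.662 2.293 0.384
v 2.032 2.378 0.43
v 2.331 2.597 0.525
f 1 38 17
f 38 12 41
f 17 41 6
f 38 41 17
f 1 17 13
f 17 6 18
f 13 18 2
f 17 18 13
f 1 13 22
f 13 2 23
f 22 23 8
f 13 23 22
f 1 22 34
f 22 8 37
f 34 37 11
f 22 37 34
f 1 34 38
f 34 11 42
f 38 42 12
f 34 42 38
f 2 18 29
f 18 6 32
f 29 32 10
f 18 32 29
f 6 41 19
f 41 12 40
f 19 40 5
f 41 40 19
f 12 42 39
f 42 11 35
f 39 35 3
f 42 35 39
f 11 37 36
f 37 8 24
f 36 24 7
f 37 24 36
f 8 23 28
f 23 2 25
f 28 25 9
f 23 25 28
f 4 30 16
f 30 10 31
f 16 31 5
f 30 31 16
f 4 16 14
f 16 5 15
f 14 15 3
f 16 15 14
f 4 14 21
f 14 3 20
f 21 20 7
f 14 20 21
f 4 21 26
f 21 7 27
f 26 27 9
f 21 27 26
f 4 26 30
f 26 9 33
f 30 33 10
f 26 33 30
f 5 31 19
f 31 10 32
f 19 32 6
f 31 32 19
f 3 15 39
f 15 5 40
f 39 40 12
f 15 40 39
f 7 20 36
f 20 3 35
f 36 35 11
f 20 35 36
f 9 27 28
f 27 7 24
f 28 24 8
f 27 24 28
f 10 33 29
f 33 9 25
f 29 25 2
f 33 25 29
f 44 43 47
f 44 47 45
f 45 47 48
f 45 48 46
f 47 43 49
f 47 49 48
f 48 49 50
f 48 50 46
f 49 43 51
f 49 51 50
f 50 51 52
f 50 52 46
f 51 43 53
f 51 53 52
f 52 53 54
f 52 54 46
f 53 43 55
f 53 55 54
f 54 55 56
f 54 56 46
f 55 43 57
f 55 57 56
f 56 57 58
f 56 58 46
f 57 43 59
f 57 59 58
f 58 59 60
f 58 60 46
f 59 43 61
f 59 61 60
f 60 61 62
f 60 62 46
f 61 43 63
f 61 63 62
f 62 63 64
f 62 64 46
f 63 43 44
f 63 44 64
f 64 44 45
f 64 45 46
f 66 65 68
f 66 68 67
f 68 65 69
f 68 69 67
f 69 65 70
f 69 70 67
f 70 65 71
f 70 71 67
f 71 65 72
f 71 72 67
f 72 65 73
f 72 73 67
f 73 65 74
f 73 74 67
f 74 65 75
f 74 75 67
f 75 65 76
f 75 76 67
f 76 65 77
f 76 77 67
f 77 65 78
f 77 78 67
f 78 65 79
f 78 79 67
f 79 65 80
f 79 80 67
f 80 65 81
f 80 81 67
f 81 65 66
f 81 66 67

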